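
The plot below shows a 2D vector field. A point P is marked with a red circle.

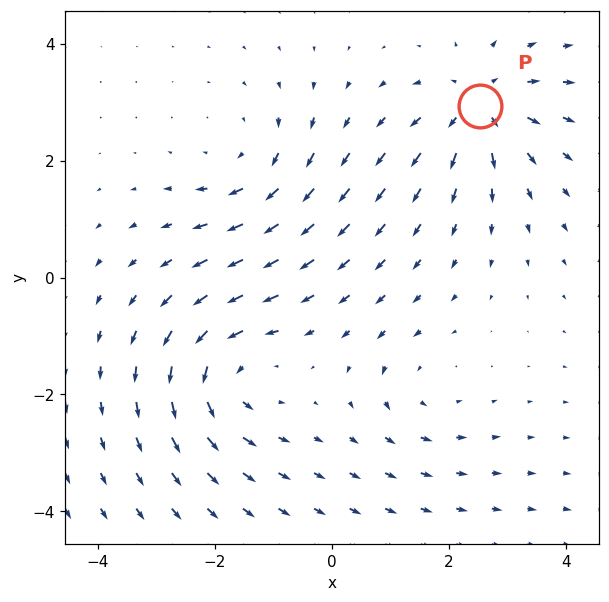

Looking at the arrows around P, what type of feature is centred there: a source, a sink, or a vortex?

At P (2.5, 2.9) the arrows spread outward. Divergence about +5, curl ≈0 — positive divergence with near-zero curl is a source.

source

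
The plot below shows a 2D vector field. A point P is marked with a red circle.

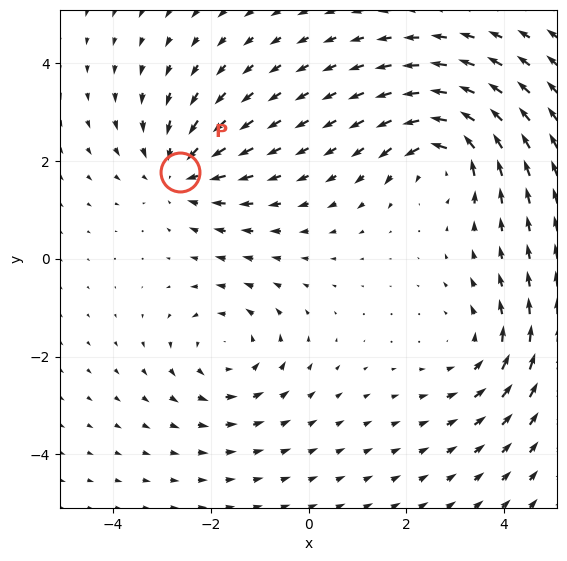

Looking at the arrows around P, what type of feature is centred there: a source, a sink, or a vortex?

sink

At P (-2.6, 1.8) the arrows converge inward. Divergence about -4, curl ≈0 — negative divergence with near-zero curl is a sink.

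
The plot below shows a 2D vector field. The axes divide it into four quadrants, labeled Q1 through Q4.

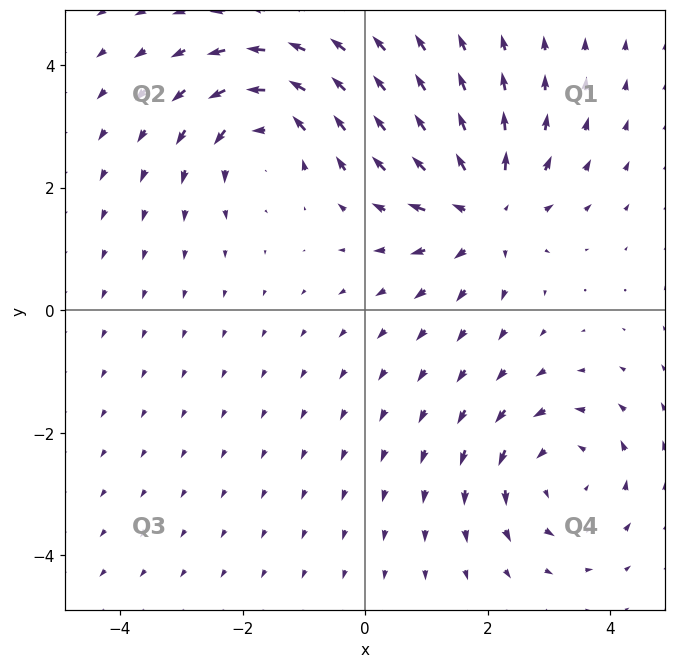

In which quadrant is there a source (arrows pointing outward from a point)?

Q1

The source sits at approximately (2.0, 1.6), which lies in quadrant Q1. The divergence there is about +5, positive as expected for a source.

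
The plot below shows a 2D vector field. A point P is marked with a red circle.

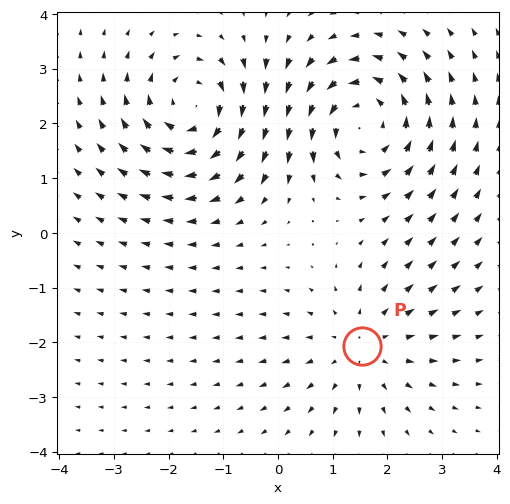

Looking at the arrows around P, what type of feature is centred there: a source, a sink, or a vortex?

source

At P (1.5, -2.1) the arrows spread outward. Divergence about +3, curl ≈0 — positive divergence with near-zero curl is a source.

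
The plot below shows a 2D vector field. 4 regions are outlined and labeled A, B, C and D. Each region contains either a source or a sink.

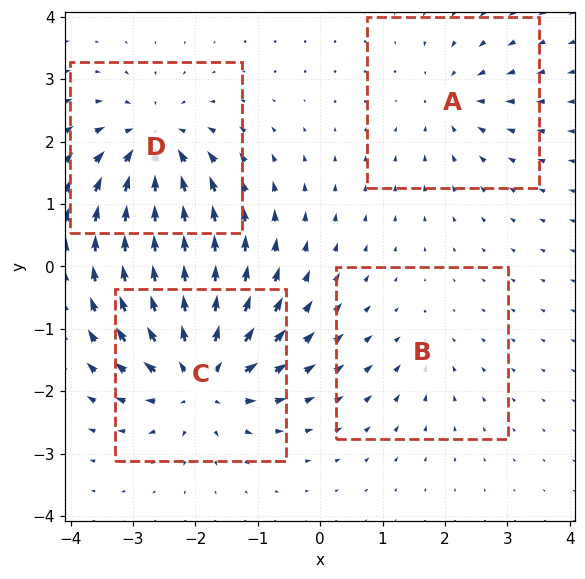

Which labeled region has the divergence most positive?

C

Divergence at each region's feature centre — A: about -4, B: about -2, C: about +8, D: about -6. Region C is most positive.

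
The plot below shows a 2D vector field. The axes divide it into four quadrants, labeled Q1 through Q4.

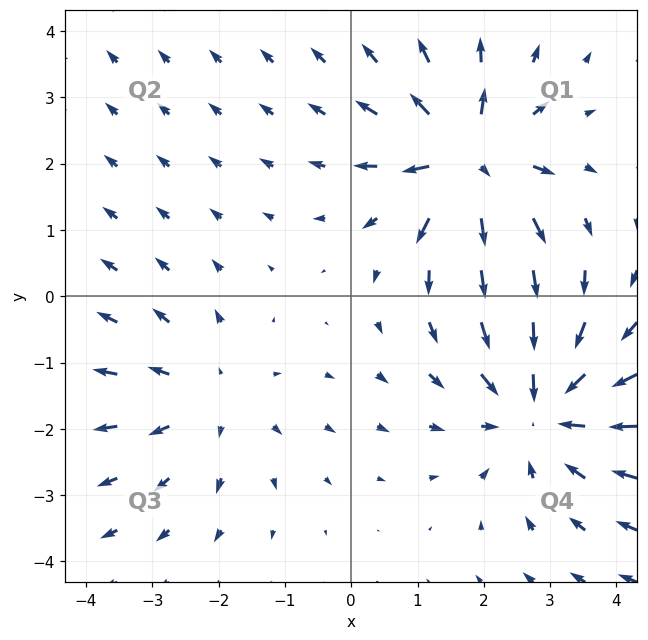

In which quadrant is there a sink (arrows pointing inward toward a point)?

Q4

The sink sits at approximately (2.9, -1.7), which lies in quadrant Q4. The divergence there is about -4, negative as expected for a sink.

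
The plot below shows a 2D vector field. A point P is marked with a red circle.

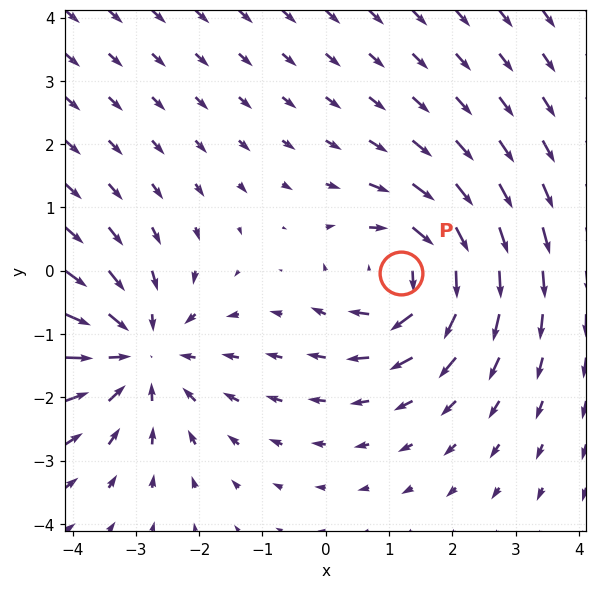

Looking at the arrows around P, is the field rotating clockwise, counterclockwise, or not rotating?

Near P at (1.2, -0.0) the arrows circulate clockwise. The curl (z-component) there is about -5; negative curl means clockwise rotation.

clockwise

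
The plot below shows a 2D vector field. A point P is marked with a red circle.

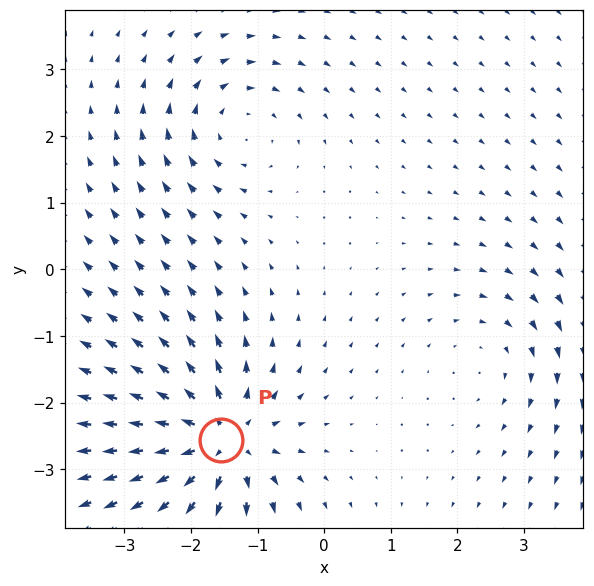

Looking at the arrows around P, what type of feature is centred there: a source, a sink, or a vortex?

At P (-1.6, -2.6) the arrows spread outward. Divergence about +6, curl ≈0 — positive divergence with near-zero curl is a source.

source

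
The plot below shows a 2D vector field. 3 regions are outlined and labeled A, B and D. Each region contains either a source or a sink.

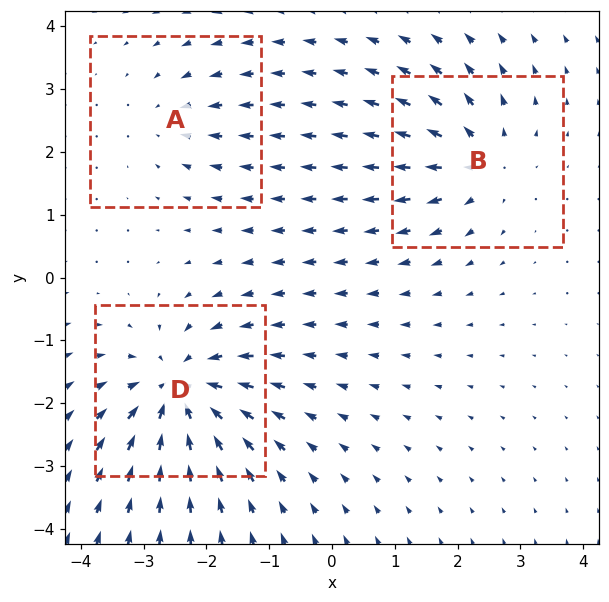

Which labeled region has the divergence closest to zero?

A

Divergence at each region's feature centre — A: about -2, B: about +4, D: about -6. Region A is closest to zero.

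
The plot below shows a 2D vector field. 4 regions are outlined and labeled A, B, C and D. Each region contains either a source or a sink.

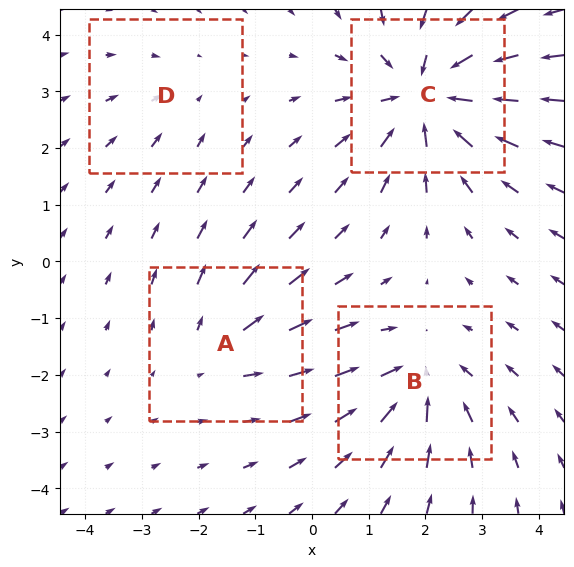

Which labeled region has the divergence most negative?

C

Divergence at each region's feature centre — A: about +3, B: about -4, C: about -6, D: about -2. Region C is most negative.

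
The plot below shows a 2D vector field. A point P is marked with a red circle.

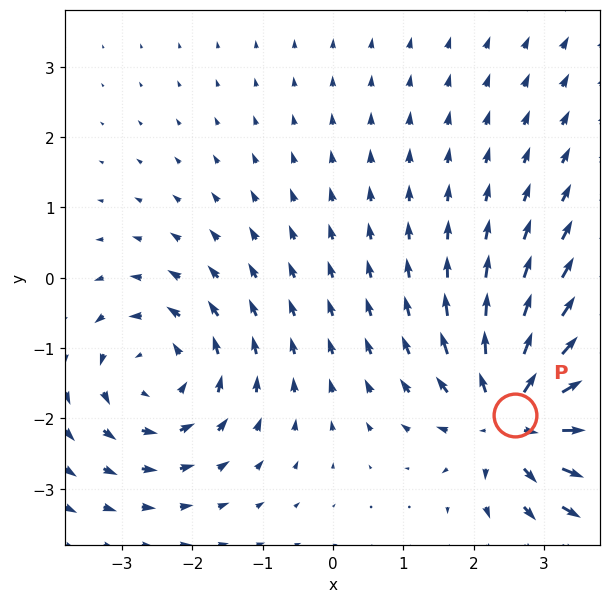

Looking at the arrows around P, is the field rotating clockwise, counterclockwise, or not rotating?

not rotating

Near P at (2.6, -2.0) the arrows show no circulation. The curl there is ≈0.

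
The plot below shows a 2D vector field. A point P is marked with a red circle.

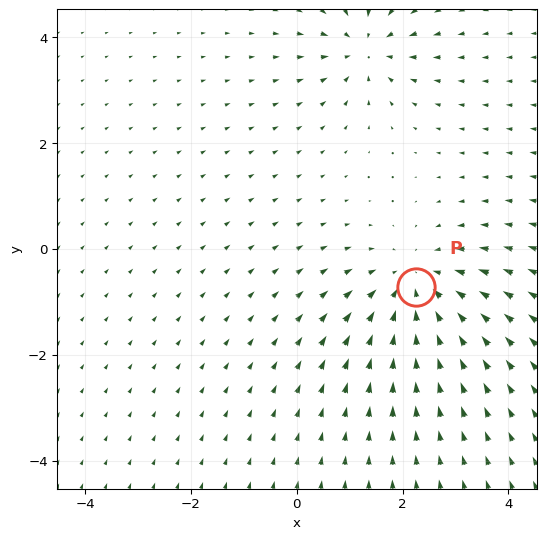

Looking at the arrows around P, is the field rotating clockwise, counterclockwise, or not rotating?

not rotating

Near P at (2.2, -0.7) the arrows show no circulation. The curl there is ≈0.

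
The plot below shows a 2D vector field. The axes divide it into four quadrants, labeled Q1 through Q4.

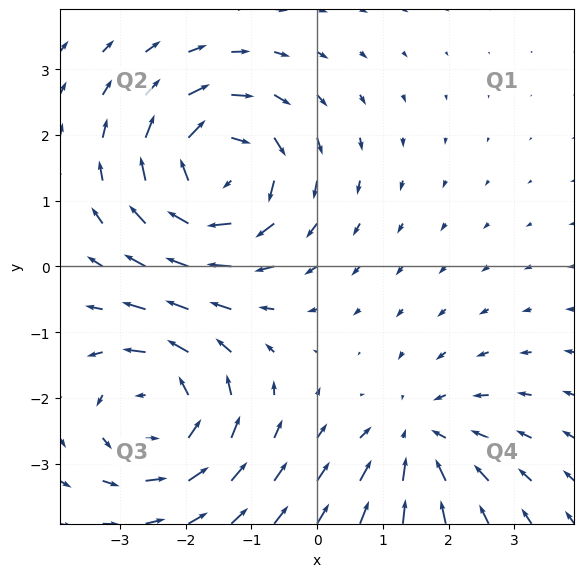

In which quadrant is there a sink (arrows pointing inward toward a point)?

The sink sits at approximately (1.5, -2.6), which lies in quadrant Q4. The divergence there is about -3, negative as expected for a sink.

Q4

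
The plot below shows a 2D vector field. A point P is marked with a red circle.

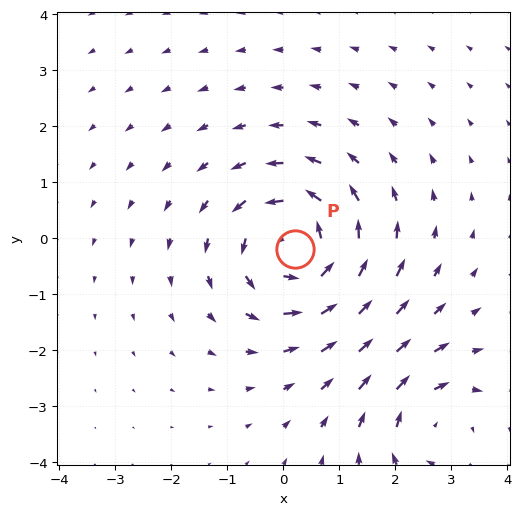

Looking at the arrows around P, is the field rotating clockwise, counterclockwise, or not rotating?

counterclockwise

Near P at (0.2, -0.2) the arrows circulate counterclockwise. The curl (z-component) there is about +4; positive curl means counterclockwise rotation.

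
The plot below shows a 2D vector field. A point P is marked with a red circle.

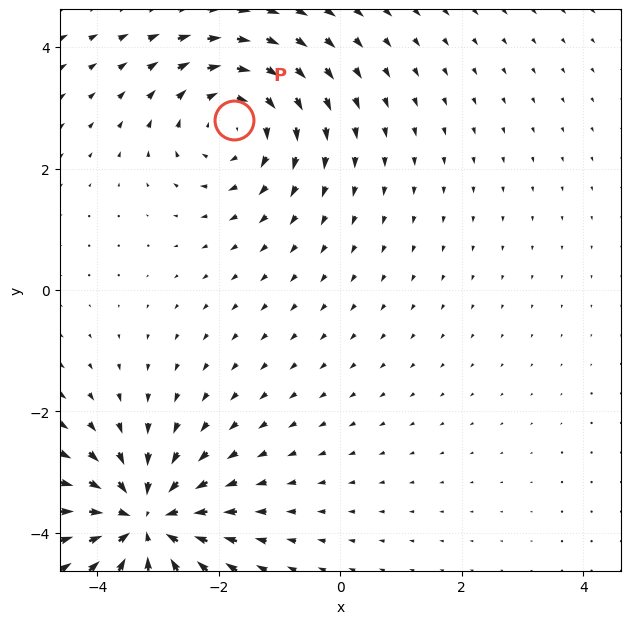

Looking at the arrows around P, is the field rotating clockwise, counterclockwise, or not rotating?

Near P at (-1.8, 2.8) the arrows circulate clockwise. The curl (z-component) there is about -3; negative curl means clockwise rotation.

clockwise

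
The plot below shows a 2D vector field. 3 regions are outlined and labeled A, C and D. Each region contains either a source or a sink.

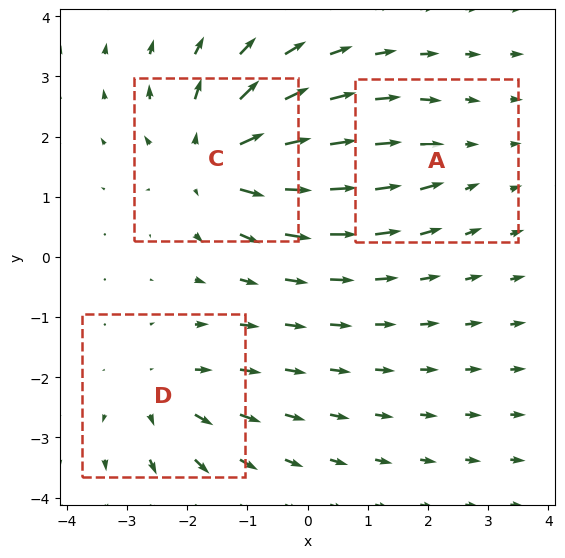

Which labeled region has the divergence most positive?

C

Divergence at each region's feature centre — A: about -2, C: about +5, D: about +3. Region C is most positive.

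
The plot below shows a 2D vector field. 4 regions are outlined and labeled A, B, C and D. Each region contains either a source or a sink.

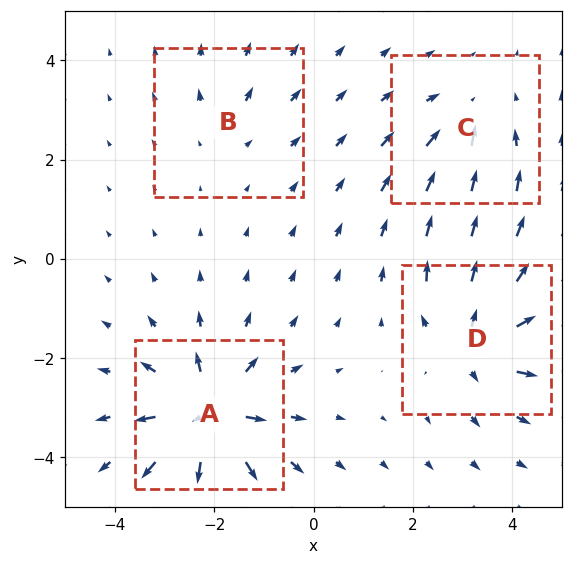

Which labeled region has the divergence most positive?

A

Divergence at each region's feature centre — A: about +9, B: about +2, C: about -4, D: about +7. Region A is most positive.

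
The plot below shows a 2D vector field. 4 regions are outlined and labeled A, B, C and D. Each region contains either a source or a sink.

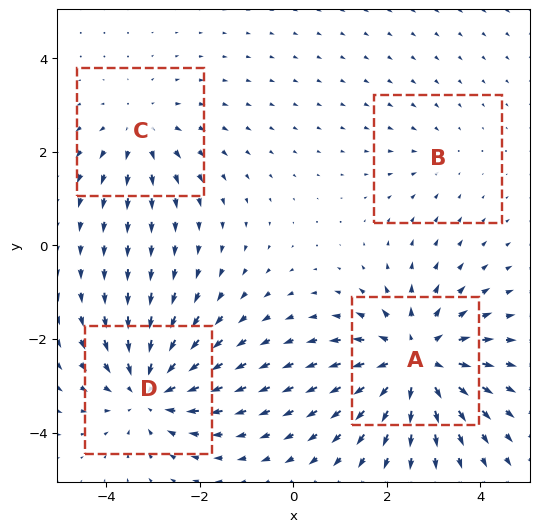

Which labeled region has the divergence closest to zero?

Divergence at each region's feature centre — A: about +6, B: about -2, C: about +3, D: about -5. Region B is closest to zero.

B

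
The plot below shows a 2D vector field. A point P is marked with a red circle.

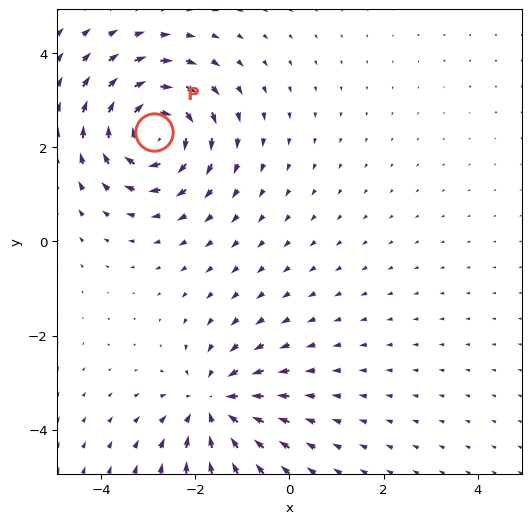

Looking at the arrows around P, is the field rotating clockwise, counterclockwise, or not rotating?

Near P at (-2.9, 2.3) the arrows circulate clockwise. The curl (z-component) there is about -5; negative curl means clockwise rotation.

clockwise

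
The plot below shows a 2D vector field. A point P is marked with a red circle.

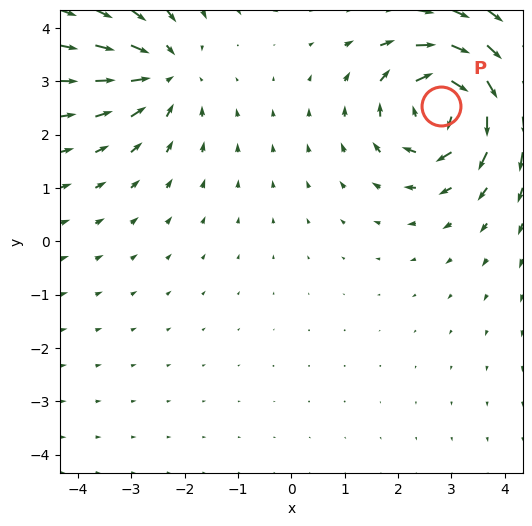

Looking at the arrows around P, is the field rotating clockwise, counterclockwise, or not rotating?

clockwise

Near P at (2.8, 2.5) the arrows circulate clockwise. The curl (z-component) there is about -6; negative curl means clockwise rotation.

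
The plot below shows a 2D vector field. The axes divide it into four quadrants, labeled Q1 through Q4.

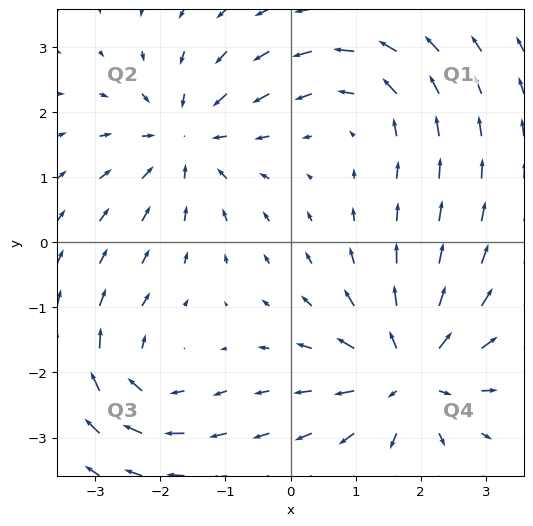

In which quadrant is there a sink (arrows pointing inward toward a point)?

The sink sits at approximately (-1.6, 1.6), which lies in quadrant Q2. The divergence there is about -4, negative as expected for a sink.

Q2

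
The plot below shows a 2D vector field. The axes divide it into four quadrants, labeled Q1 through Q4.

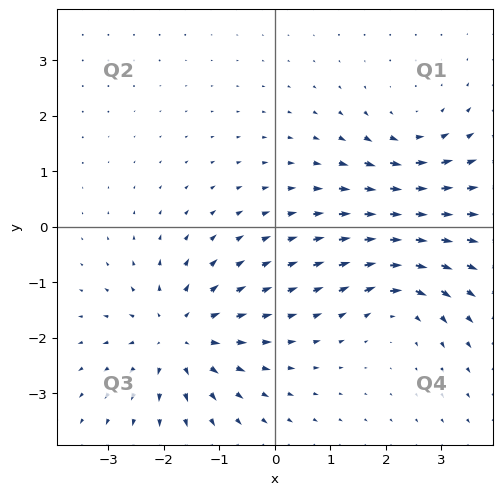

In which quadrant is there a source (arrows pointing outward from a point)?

Q3

The source sits at approximately (-1.7, -2.0), which lies in quadrant Q3. The divergence there is about +4, positive as expected for a source.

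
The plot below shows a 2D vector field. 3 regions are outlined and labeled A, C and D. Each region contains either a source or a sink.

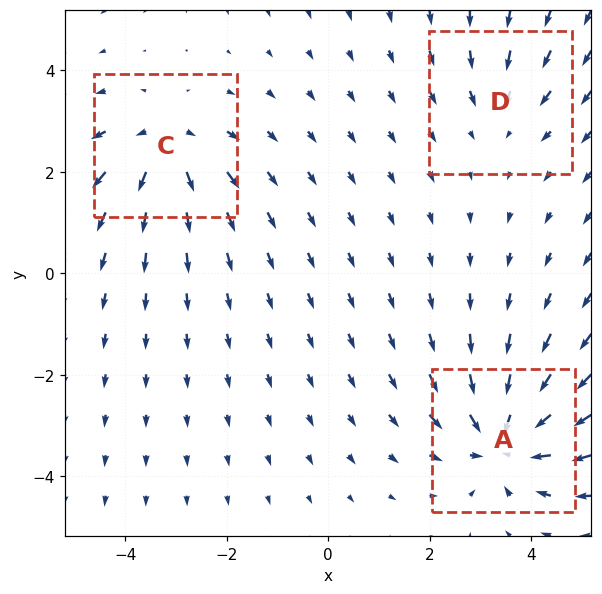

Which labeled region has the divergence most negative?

Divergence at each region's feature centre — A: about -5, C: about +4, D: about -2. Region A is most negative.

A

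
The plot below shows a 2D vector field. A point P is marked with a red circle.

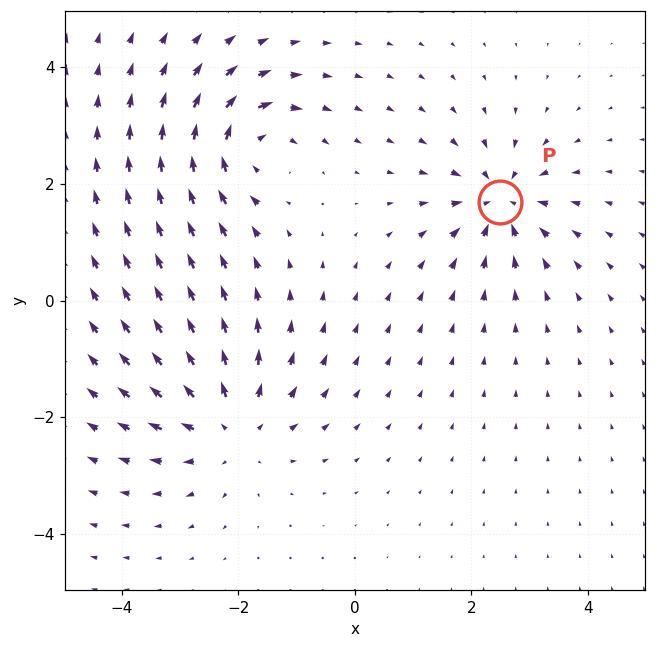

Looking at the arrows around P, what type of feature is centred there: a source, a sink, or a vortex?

sink

At P (2.5, 1.7) the arrows converge inward. Divergence about -4, curl ≈0 — negative divergence with near-zero curl is a sink.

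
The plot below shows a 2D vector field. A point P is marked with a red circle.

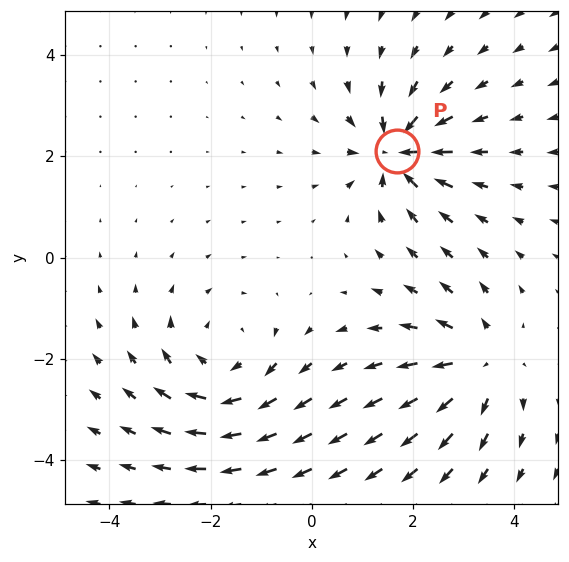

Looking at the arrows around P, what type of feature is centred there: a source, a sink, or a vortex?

At P (1.7, 2.1) the arrows converge inward. Divergence about -4, curl ≈0 — negative divergence with near-zero curl is a sink.

sink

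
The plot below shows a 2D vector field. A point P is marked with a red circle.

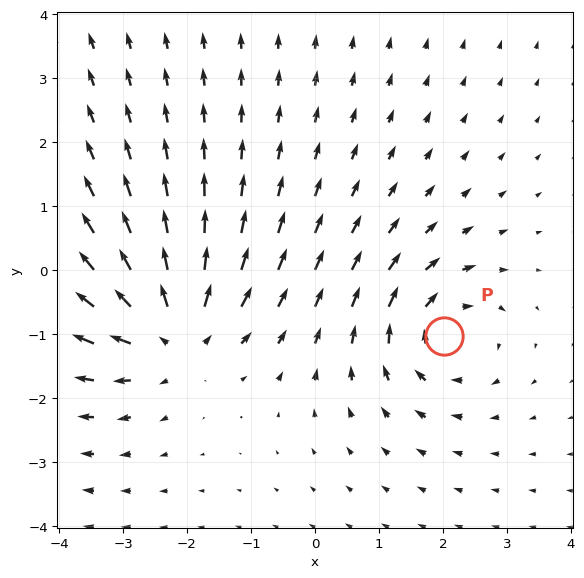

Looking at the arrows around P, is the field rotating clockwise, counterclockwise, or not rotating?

clockwise

Near P at (2.0, -1.0) the arrows circulate clockwise. The curl (z-component) there is about -4; negative curl means clockwise rotation.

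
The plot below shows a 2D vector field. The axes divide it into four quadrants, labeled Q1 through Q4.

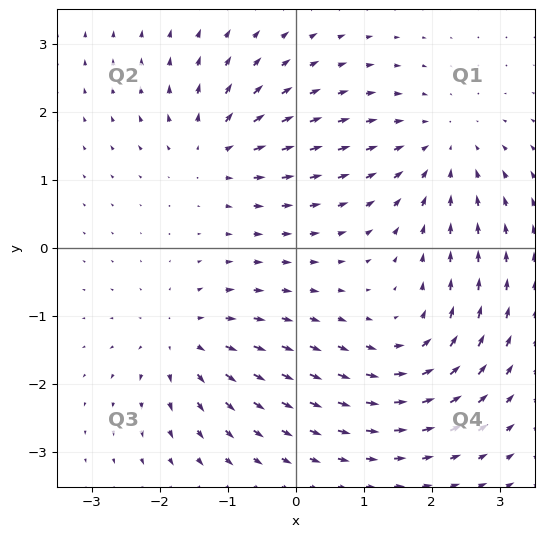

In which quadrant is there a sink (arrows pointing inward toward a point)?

Q1

The sink sits at approximately (2.1, 1.5), which lies in quadrant Q1. The divergence there is about -4, negative as expected for a sink.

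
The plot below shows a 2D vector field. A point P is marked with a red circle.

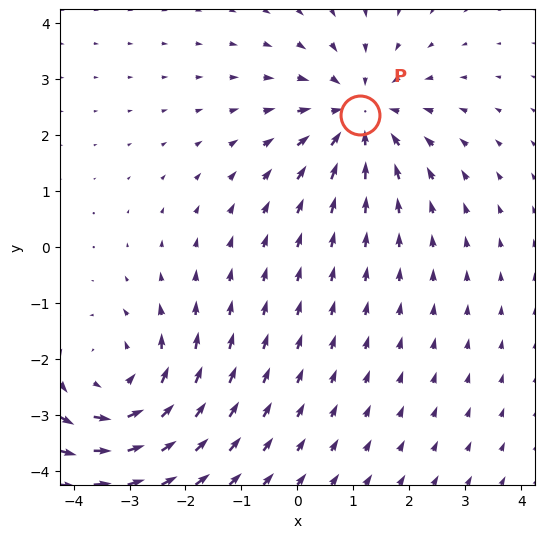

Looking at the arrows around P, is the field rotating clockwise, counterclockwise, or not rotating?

not rotating

Near P at (1.1, 2.4) the arrows show no circulation. The curl there is ≈0.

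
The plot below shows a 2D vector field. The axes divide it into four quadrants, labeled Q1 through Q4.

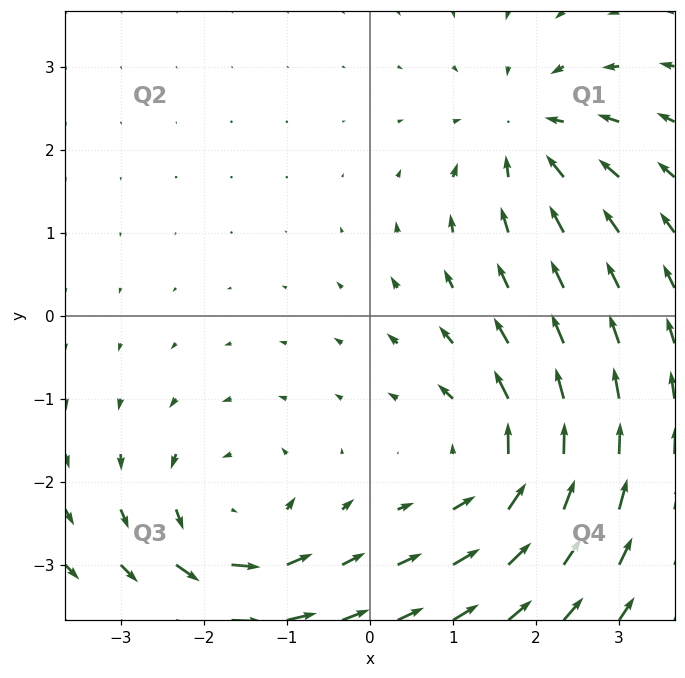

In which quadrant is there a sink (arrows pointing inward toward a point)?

The sink sits at approximately (1.9, 2.2), which lies in quadrant Q1. The divergence there is about -5, negative as expected for a sink.

Q1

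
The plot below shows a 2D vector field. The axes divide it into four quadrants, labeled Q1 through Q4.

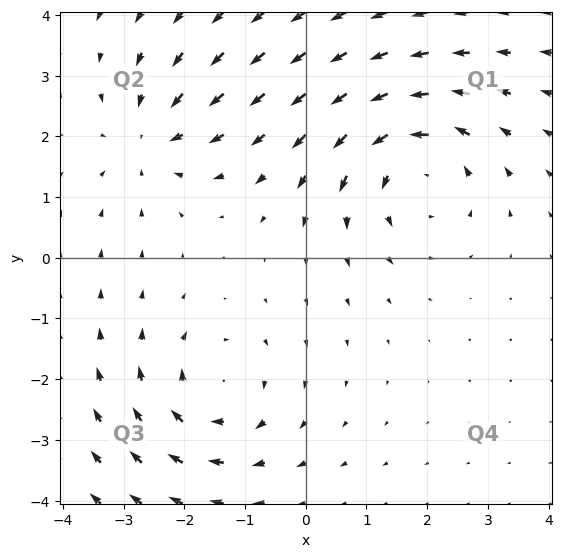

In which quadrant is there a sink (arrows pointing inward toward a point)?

The sink sits at approximately (-2.6, 2.0), which lies in quadrant Q2. The divergence there is about -3, negative as expected for a sink.

Q2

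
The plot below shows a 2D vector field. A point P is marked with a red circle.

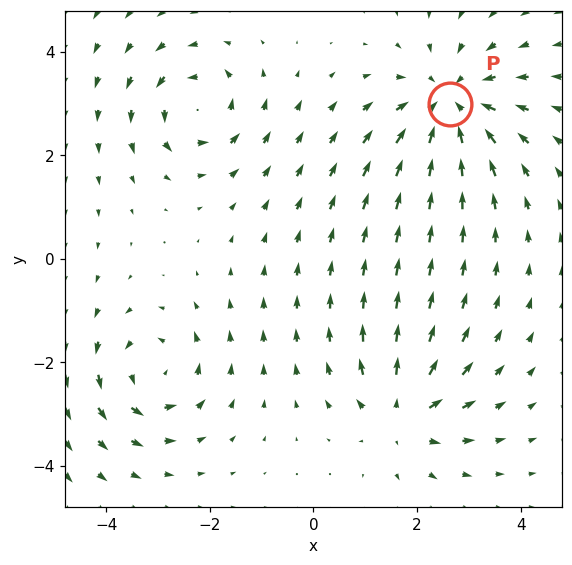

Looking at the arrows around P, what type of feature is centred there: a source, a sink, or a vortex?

At P (2.6, 3.0) the arrows converge inward. Divergence about -5, curl ≈0 — negative divergence with near-zero curl is a sink.

sink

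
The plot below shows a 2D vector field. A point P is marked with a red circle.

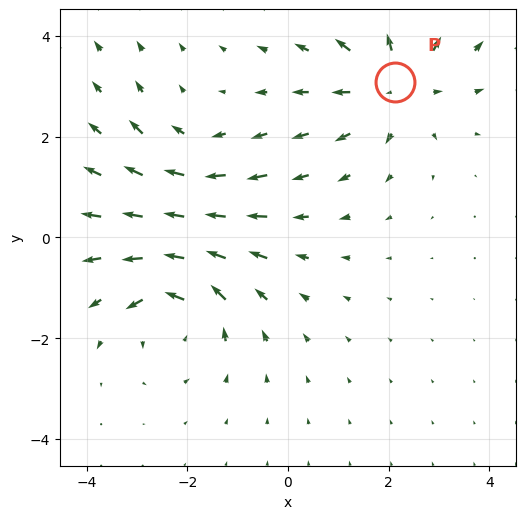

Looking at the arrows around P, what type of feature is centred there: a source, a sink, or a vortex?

source

At P (2.1, 3.1) the arrows spread outward. Divergence about +4, curl ≈0 — positive divergence with near-zero curl is a source.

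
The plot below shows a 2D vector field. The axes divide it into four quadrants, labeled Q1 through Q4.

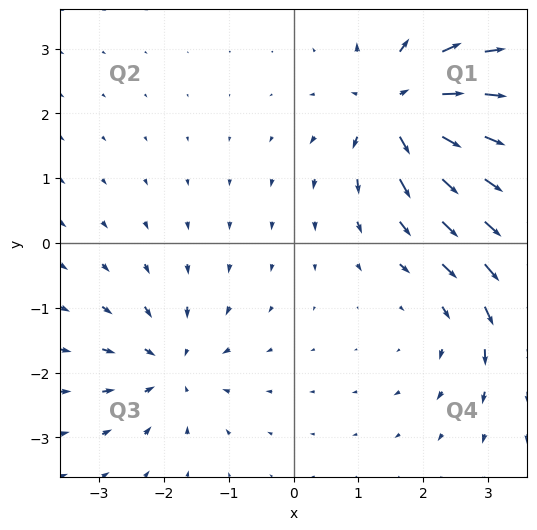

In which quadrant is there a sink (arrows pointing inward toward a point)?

The sink sits at approximately (-1.9, -1.9), which lies in quadrant Q3. The divergence there is about -4, negative as expected for a sink.

Q3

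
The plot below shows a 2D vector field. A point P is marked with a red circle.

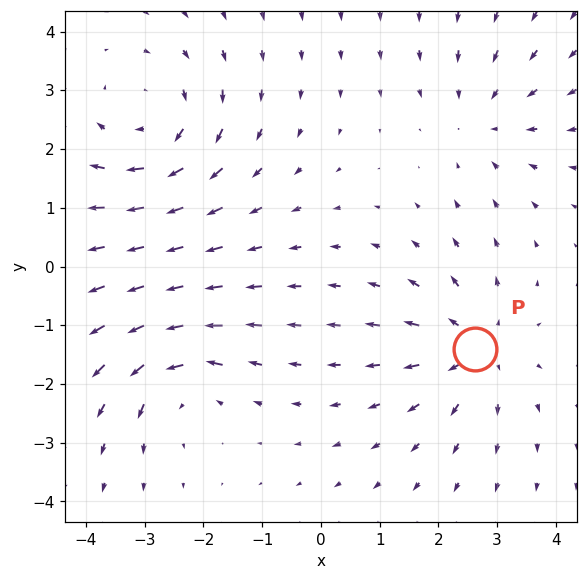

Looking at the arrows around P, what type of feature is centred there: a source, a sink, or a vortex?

At P (2.6, -1.4) the arrows spread outward. Divergence about +3, curl ≈0 — positive divergence with near-zero curl is a source.

source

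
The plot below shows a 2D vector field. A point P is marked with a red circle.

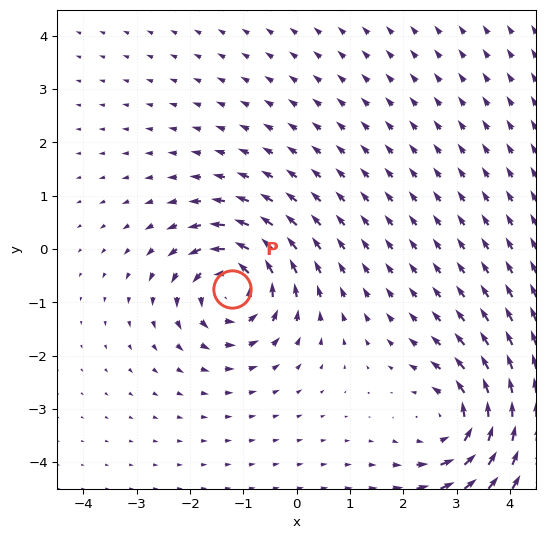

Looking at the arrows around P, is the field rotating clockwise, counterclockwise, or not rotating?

Near P at (-1.2, -0.7) the arrows circulate counterclockwise. The curl (z-component) there is about +5; positive curl means counterclockwise rotation.

counterclockwise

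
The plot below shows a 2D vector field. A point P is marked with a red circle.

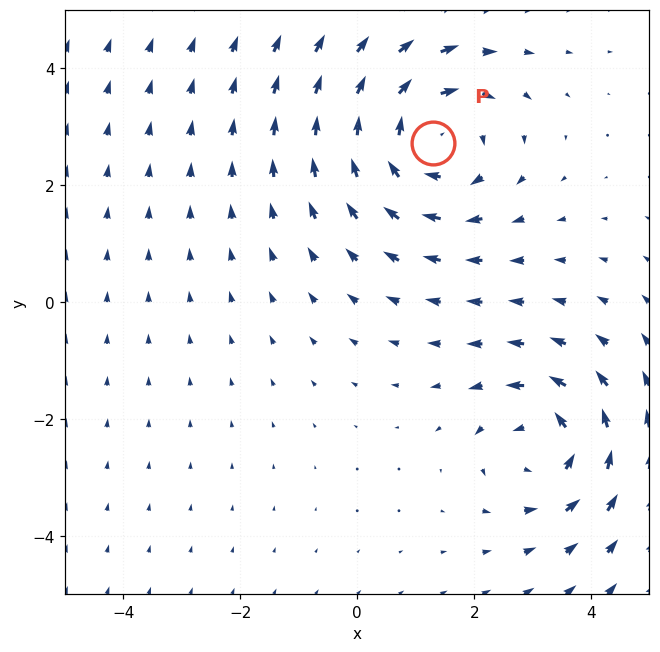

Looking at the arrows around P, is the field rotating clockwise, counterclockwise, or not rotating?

Near P at (1.3, 2.7) the arrows circulate clockwise. The curl (z-component) there is about -4; negative curl means clockwise rotation.

clockwise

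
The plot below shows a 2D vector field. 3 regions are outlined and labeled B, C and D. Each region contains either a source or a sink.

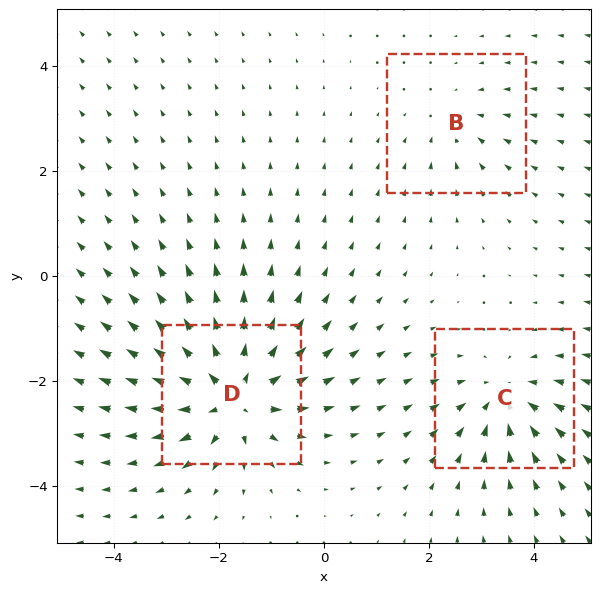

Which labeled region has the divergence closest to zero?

B

Divergence at each region's feature centre — B: about -2, C: about -4, D: about +6. Region B is closest to zero.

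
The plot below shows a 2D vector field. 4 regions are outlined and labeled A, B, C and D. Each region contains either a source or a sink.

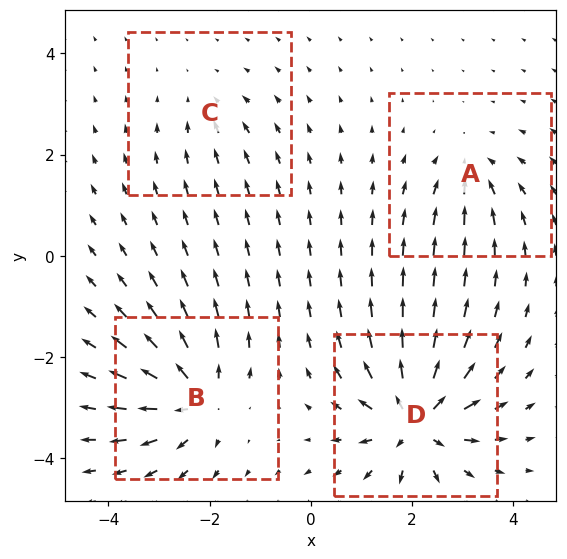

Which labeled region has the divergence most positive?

Divergence at each region's feature centre — A: about -4, B: about +7, C: about -3, D: about +9. Region D is most positive.

D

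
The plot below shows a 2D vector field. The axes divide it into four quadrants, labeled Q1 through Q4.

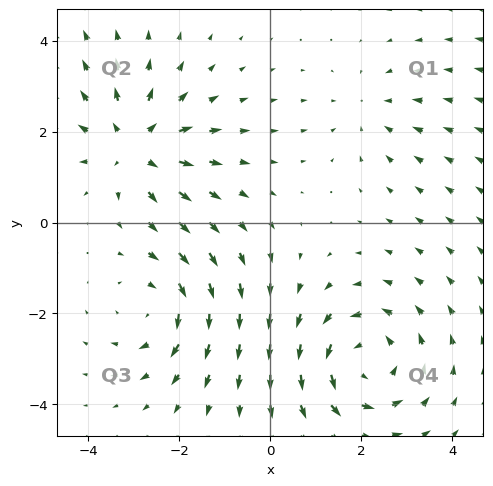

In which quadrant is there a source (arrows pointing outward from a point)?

The source sits at approximately (-3.0, 1.7), which lies in quadrant Q2. The divergence there is about +4, positive as expected for a source.

Q2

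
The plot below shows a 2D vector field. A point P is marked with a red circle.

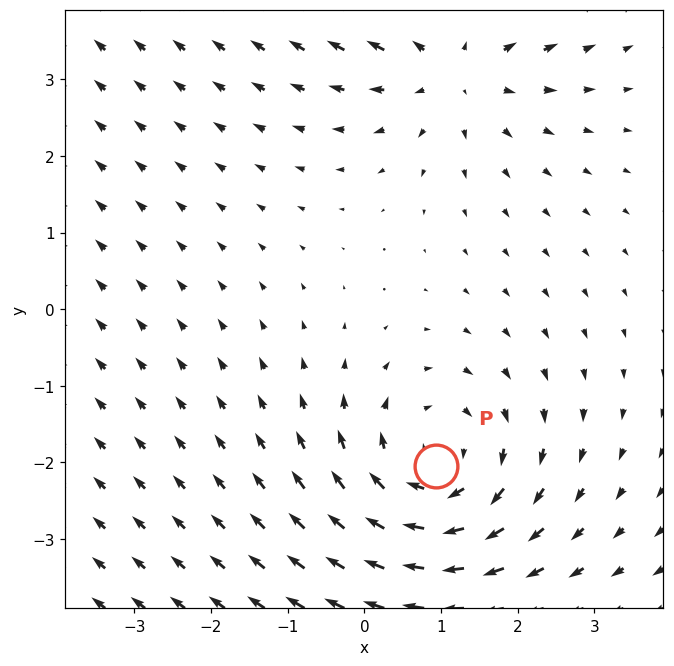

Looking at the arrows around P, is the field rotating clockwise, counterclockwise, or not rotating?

Near P at (0.9, -2.1) the arrows circulate clockwise. The curl (z-component) there is about -3; negative curl means clockwise rotation.

clockwise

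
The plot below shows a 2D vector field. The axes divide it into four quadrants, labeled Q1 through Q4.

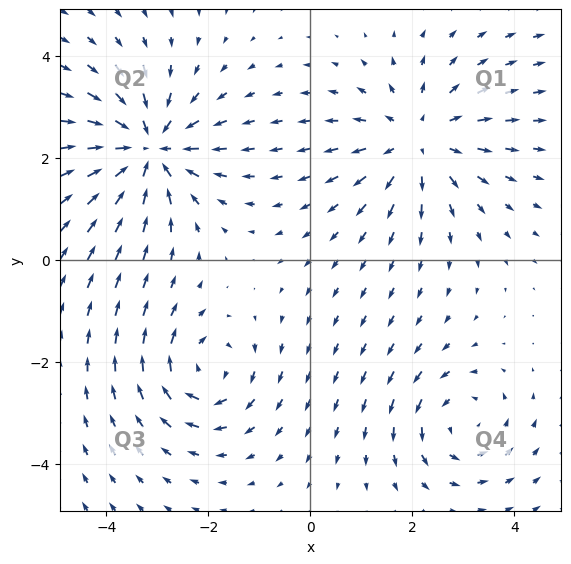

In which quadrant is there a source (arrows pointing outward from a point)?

The source sits at approximately (2.1, 2.3), which lies in quadrant Q1. The divergence there is about +4, positive as expected for a source.

Q1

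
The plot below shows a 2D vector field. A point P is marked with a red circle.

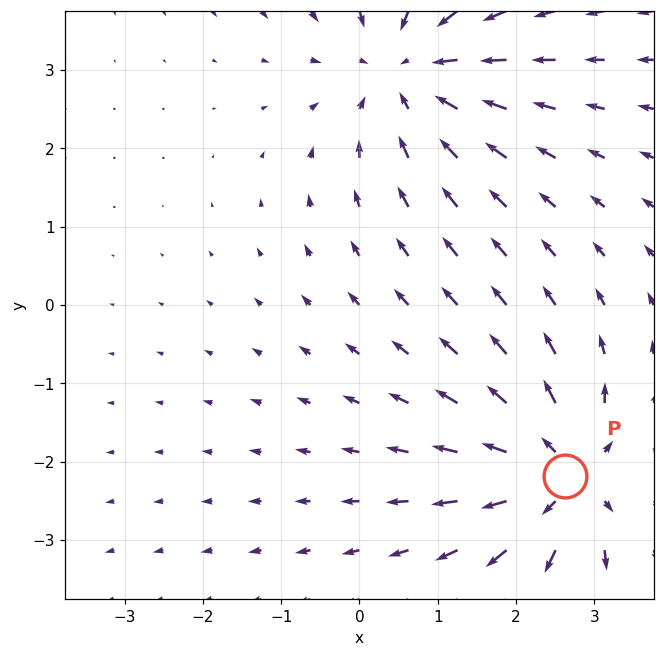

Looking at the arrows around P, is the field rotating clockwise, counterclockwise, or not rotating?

Near P at (2.6, -2.2) the arrows show no circulation. The curl there is ≈0.

not rotating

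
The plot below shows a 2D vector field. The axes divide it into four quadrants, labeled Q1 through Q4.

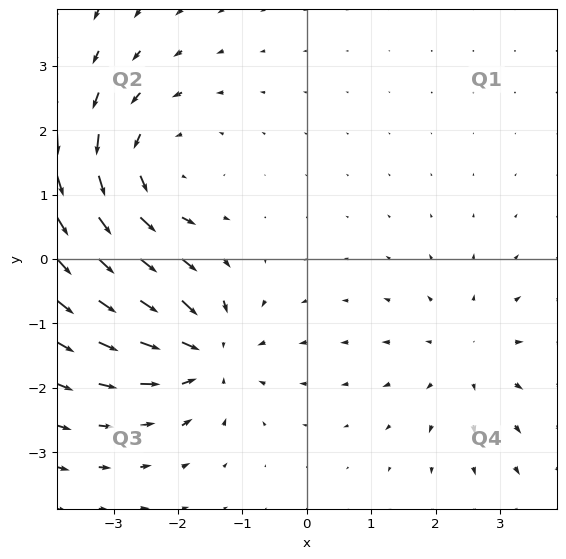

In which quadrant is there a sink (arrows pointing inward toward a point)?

The sink sits at approximately (-1.6, -1.4), which lies in quadrant Q3. The divergence there is about -5, negative as expected for a sink.

Q3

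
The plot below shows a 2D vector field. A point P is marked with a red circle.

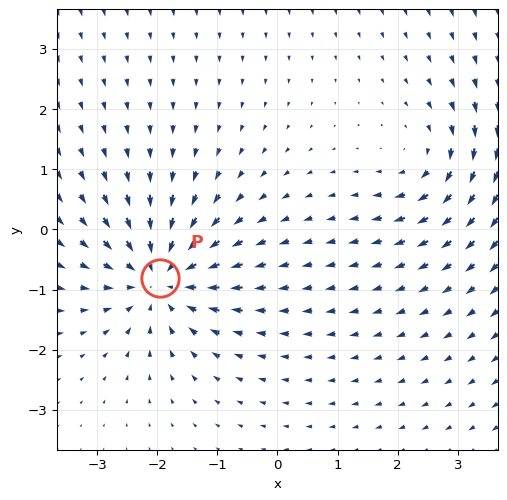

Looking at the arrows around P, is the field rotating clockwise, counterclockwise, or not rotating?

Near P at (-2.0, -0.8) the arrows show no circulation. The curl there is ≈0.

not rotating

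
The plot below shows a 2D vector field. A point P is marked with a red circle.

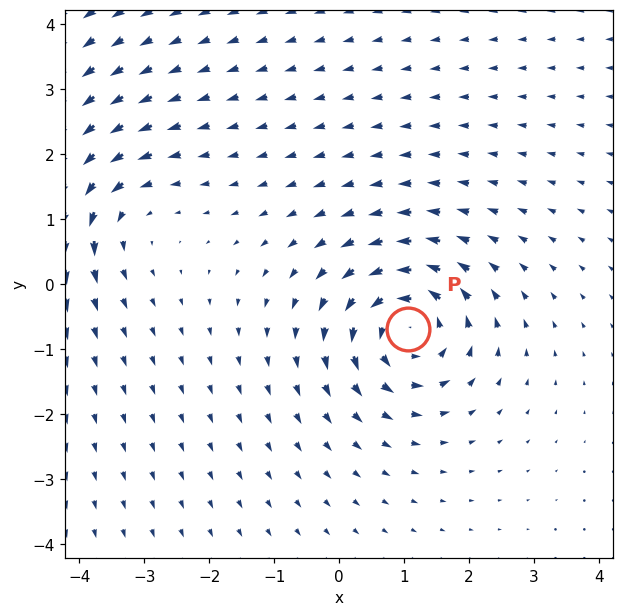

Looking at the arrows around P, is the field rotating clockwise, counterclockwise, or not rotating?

Near P at (1.1, -0.7) the arrows circulate counterclockwise. The curl (z-component) there is about +6; positive curl means counterclockwise rotation.

counterclockwise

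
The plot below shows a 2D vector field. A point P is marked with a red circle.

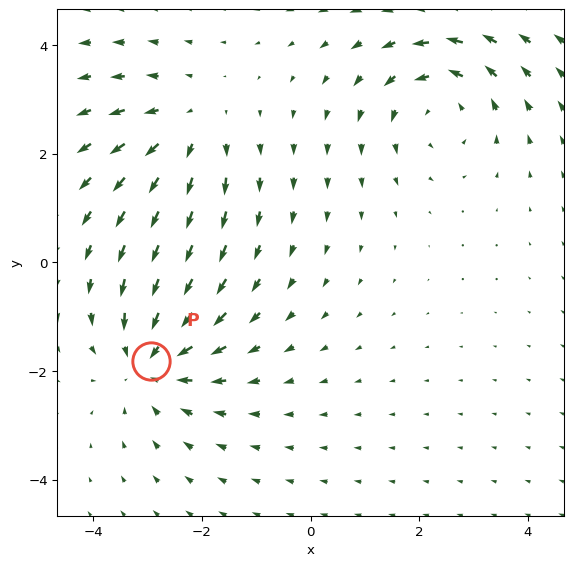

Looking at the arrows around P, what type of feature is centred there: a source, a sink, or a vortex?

At P (-2.9, -1.8) the arrows converge inward. Divergence about -3, curl ≈0 — negative divergence with near-zero curl is a sink.

sink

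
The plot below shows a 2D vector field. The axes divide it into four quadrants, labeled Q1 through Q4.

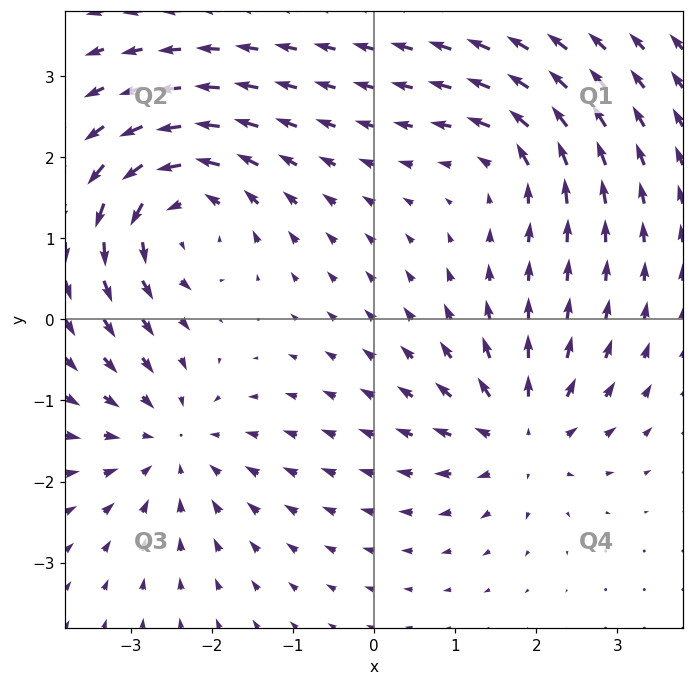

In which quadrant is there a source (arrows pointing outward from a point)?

The source sits at approximately (1.8, -1.4), which lies in quadrant Q4. The divergence there is about +5, positive as expected for a source.

Q4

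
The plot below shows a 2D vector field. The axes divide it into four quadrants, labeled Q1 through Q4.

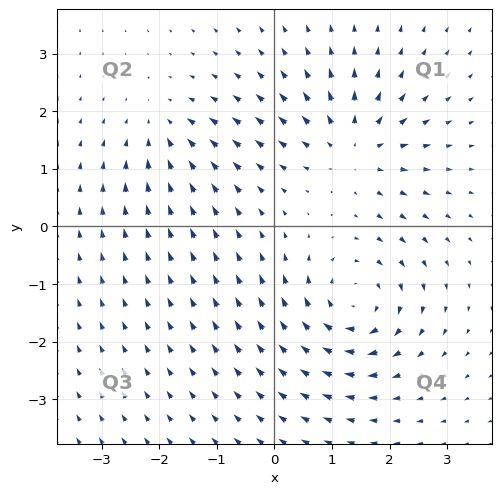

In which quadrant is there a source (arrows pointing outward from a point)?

Q1

The source sits at approximately (1.4, 1.4), which lies in quadrant Q1. The divergence there is about +5, positive as expected for a source.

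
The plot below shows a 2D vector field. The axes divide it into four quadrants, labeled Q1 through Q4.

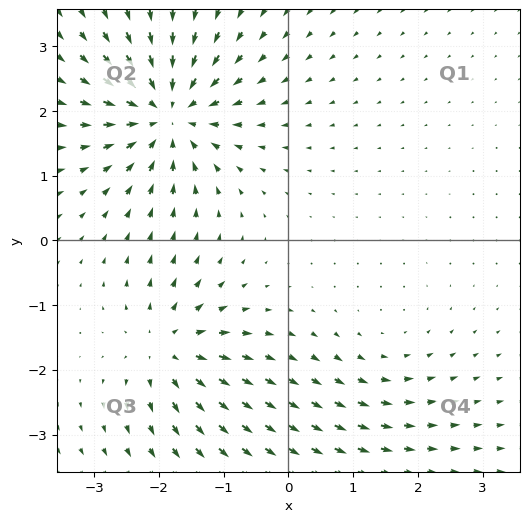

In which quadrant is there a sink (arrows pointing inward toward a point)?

The sink sits at approximately (-1.9, 2.0), which lies in quadrant Q2. The divergence there is about -6, negative as expected for a sink.

Q2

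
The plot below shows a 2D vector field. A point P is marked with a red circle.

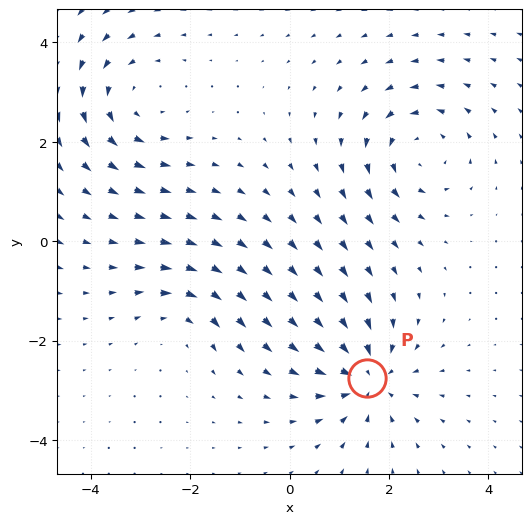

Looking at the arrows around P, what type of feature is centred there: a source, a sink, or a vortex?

sink

At P (1.6, -2.8) the arrows converge inward. Divergence about -6, curl ≈0 — negative divergence with near-zero curl is a sink.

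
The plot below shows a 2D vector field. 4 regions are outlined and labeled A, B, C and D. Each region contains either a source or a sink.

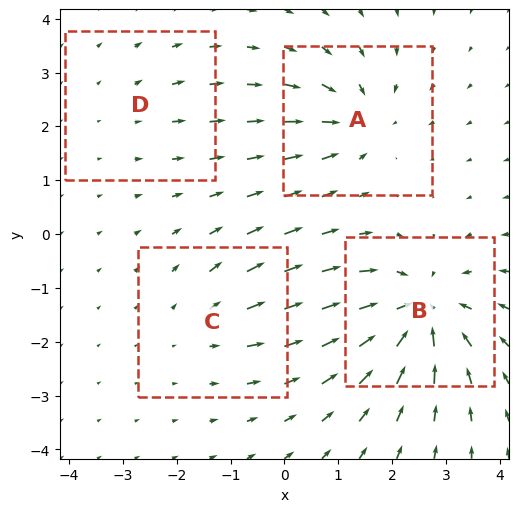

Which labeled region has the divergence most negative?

B

Divergence at each region's feature centre — A: about -5, B: about -7, C: about +3, D: about +2. Region B is most negative.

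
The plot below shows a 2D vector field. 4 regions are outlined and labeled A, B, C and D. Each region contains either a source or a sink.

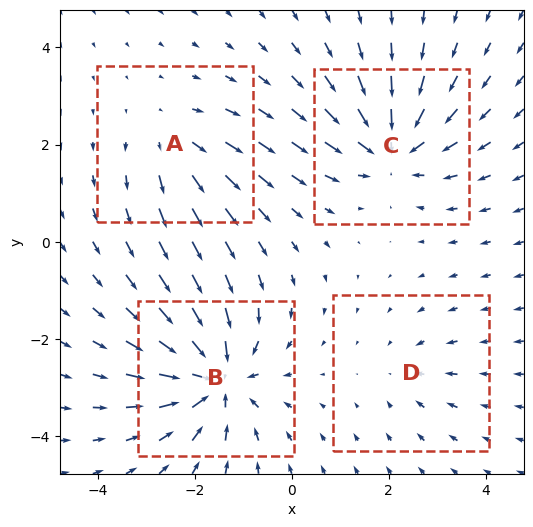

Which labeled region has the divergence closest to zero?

Divergence at each region's feature centre — A: about +3, B: about -7, C: about -6, D: about -2. Region D is closest to zero.

D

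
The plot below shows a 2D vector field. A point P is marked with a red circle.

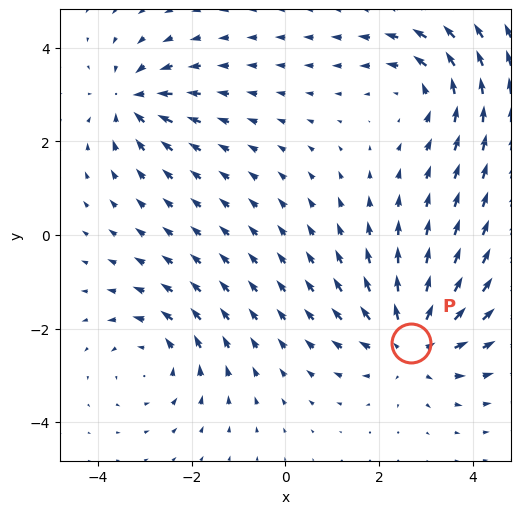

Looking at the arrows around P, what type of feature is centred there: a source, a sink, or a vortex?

At P (2.7, -2.3) the arrows spread outward. Divergence about +5, curl ≈0 — positive divergence with near-zero curl is a source.

source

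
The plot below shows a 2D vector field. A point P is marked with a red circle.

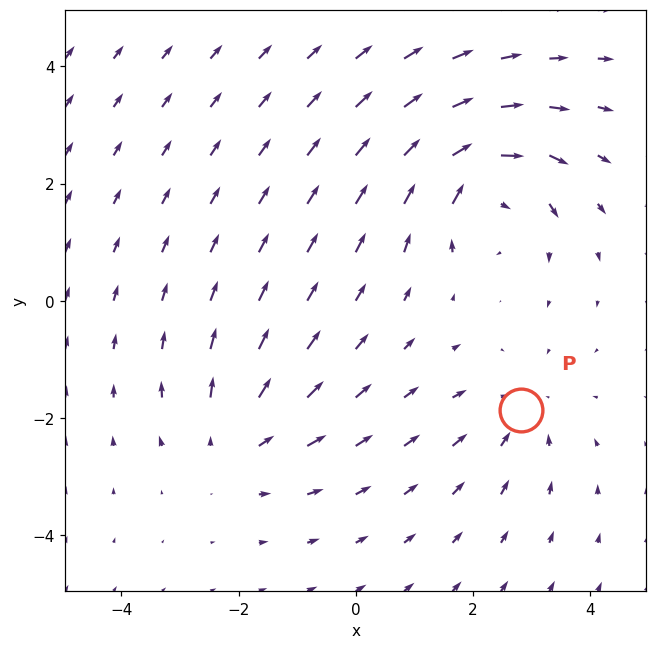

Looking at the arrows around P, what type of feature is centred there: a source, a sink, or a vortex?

At P (2.8, -1.9) the arrows converge inward. Divergence about -2, curl ≈0 — negative divergence with near-zero curl is a sink.

sink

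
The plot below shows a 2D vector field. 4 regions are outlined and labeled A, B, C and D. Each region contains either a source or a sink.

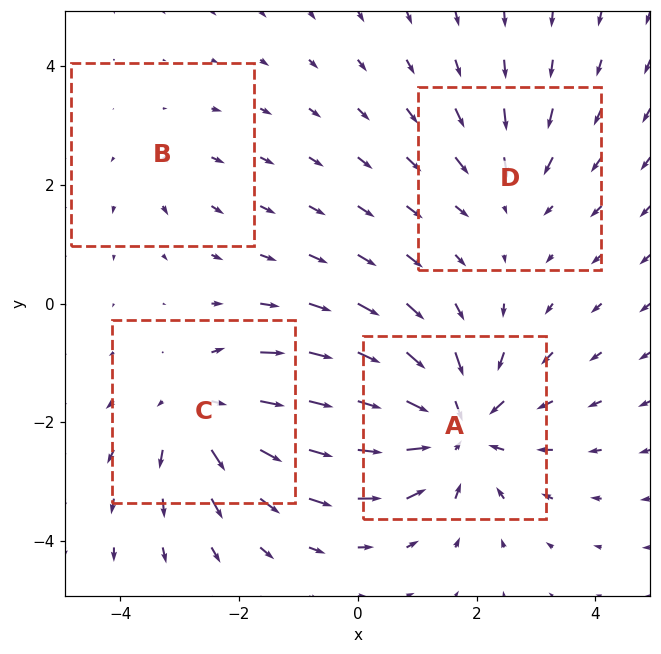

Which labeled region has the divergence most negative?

Divergence at each region's feature centre — A: about -6, B: about +2, C: about +4, D: about -3. Region A is most negative.

A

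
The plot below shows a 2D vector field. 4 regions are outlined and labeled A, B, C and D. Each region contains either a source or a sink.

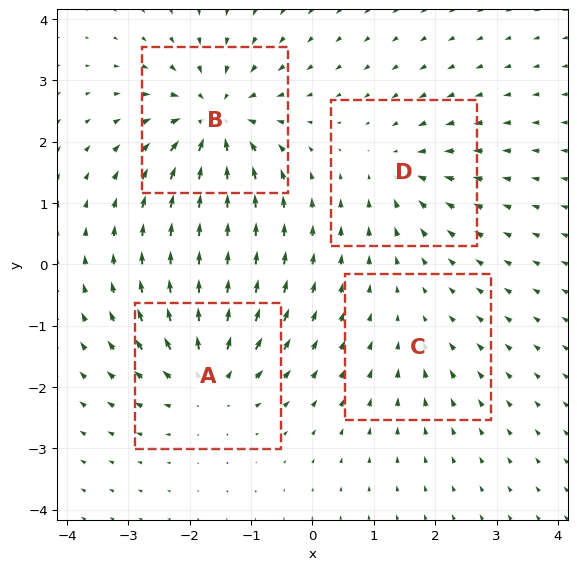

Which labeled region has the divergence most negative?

Divergence at each region's feature centre — A: about +6, B: about -8, C: about -2, D: about -4. Region B is most negative.

B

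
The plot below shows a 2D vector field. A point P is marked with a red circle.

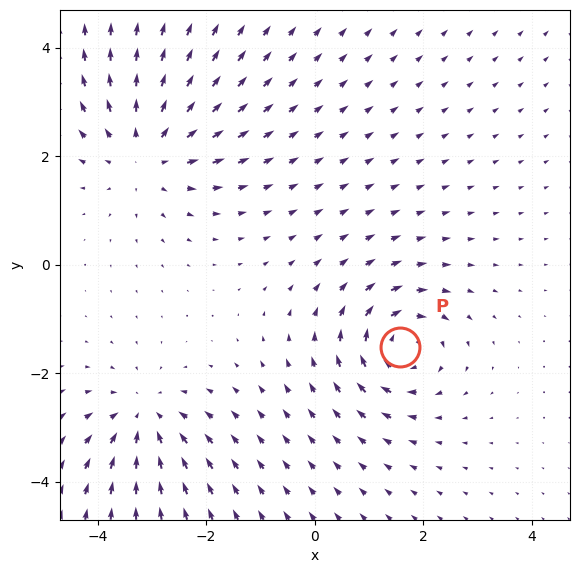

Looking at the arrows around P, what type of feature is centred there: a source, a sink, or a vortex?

vortex

At P (1.6, -1.5) the arrows circulate clockwise. Divergence ≈0, curl about -5 — near-zero divergence with nonzero curl is a vortex.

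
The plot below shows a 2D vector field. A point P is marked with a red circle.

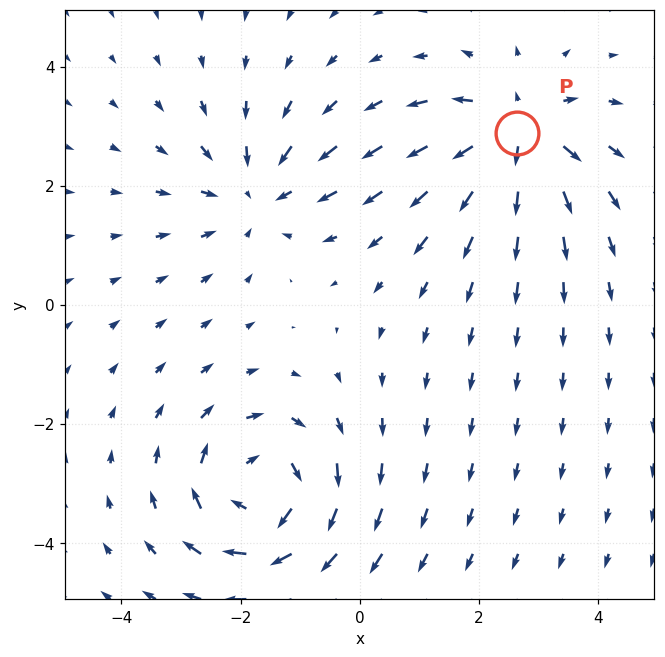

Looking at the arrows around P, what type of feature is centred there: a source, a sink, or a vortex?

At P (2.7, 2.9) the arrows spread outward. Divergence about +5, curl ≈0 — positive divergence with near-zero curl is a source.

source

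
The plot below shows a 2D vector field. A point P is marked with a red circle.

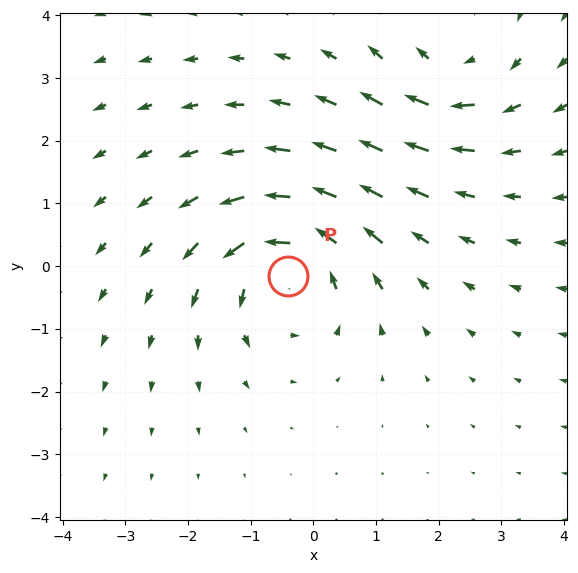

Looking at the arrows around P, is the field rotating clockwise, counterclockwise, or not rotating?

counterclockwise

Near P at (-0.4, -0.2) the arrows circulate counterclockwise. The curl (z-component) there is about +4; positive curl means counterclockwise rotation.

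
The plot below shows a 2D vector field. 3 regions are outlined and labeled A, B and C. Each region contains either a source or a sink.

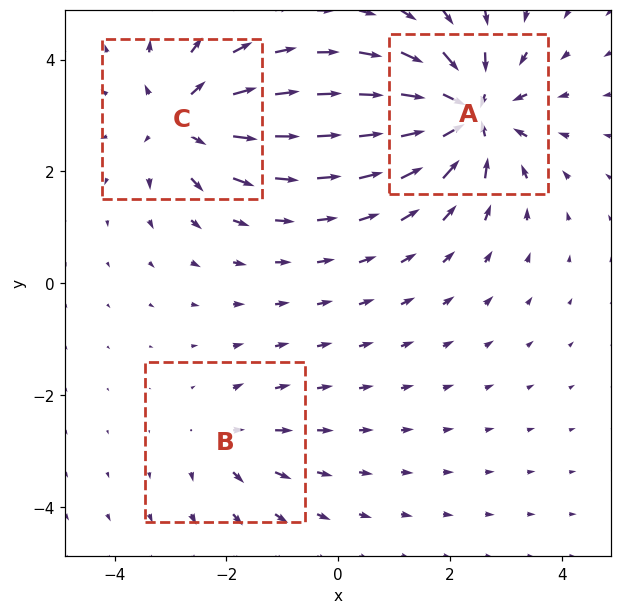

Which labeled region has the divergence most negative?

Divergence at each region's feature centre — A: about -6, B: about +2, C: about +4. Region A is most negative.

A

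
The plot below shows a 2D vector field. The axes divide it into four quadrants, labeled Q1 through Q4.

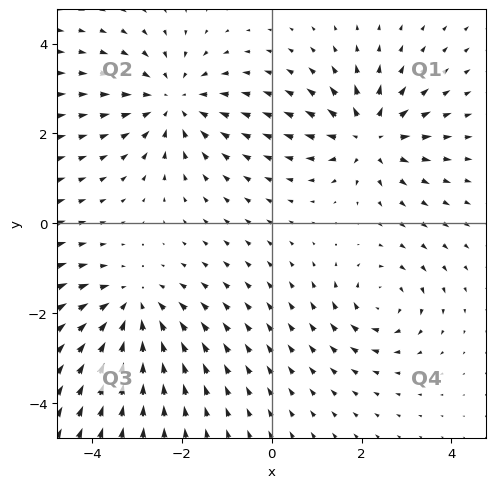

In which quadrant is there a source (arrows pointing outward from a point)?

The source sits at approximately (2.2, 1.9), which lies in quadrant Q1. The divergence there is about +4, positive as expected for a source.

Q1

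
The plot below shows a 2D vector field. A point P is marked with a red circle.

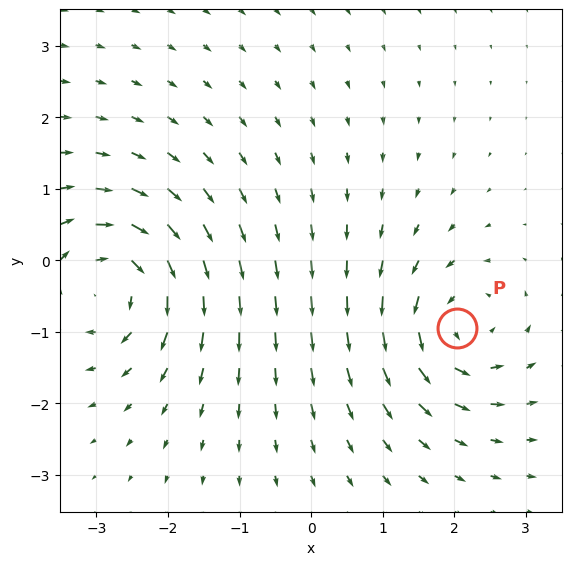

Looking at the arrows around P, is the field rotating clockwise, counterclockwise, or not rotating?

counterclockwise

Near P at (2.0, -0.9) the arrows circulate counterclockwise. The curl (z-component) there is about +5; positive curl means counterclockwise rotation.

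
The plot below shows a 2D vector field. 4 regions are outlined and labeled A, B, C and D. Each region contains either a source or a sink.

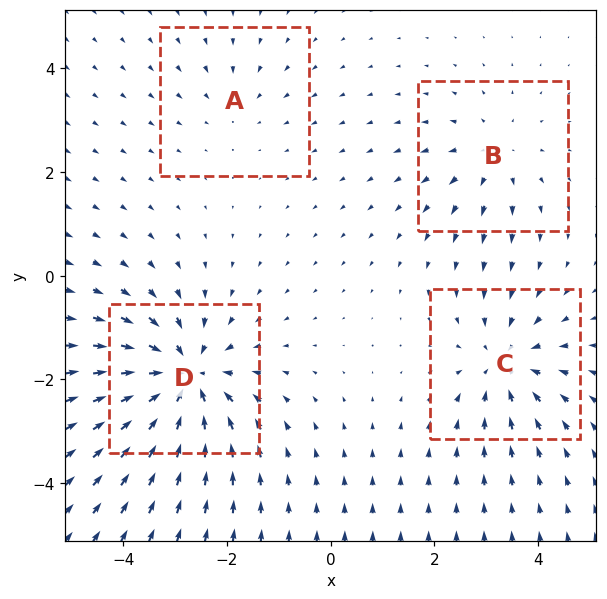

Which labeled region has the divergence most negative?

D

Divergence at each region's feature centre — A: about -2, B: about +3, C: about -5, D: about -7. Region D is most negative.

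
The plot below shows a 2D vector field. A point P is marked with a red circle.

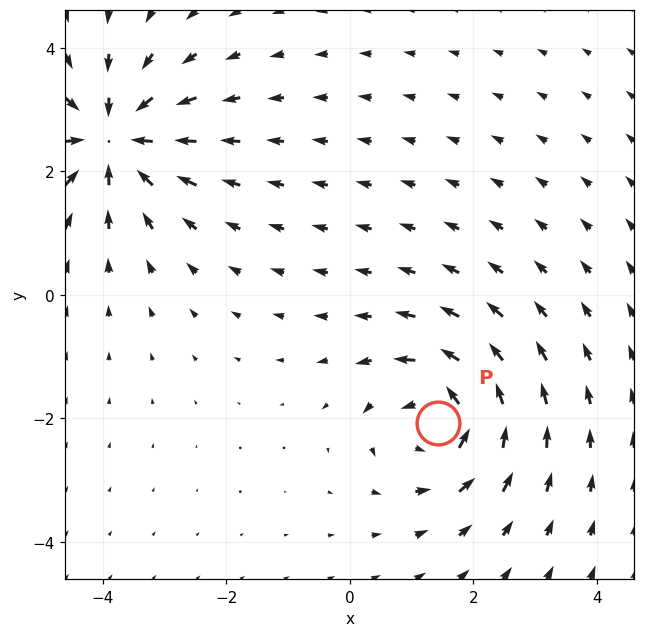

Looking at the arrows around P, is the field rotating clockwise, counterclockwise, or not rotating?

Near P at (1.4, -2.1) the arrows circulate counterclockwise. The curl (z-component) there is about +5; positive curl means counterclockwise rotation.

counterclockwise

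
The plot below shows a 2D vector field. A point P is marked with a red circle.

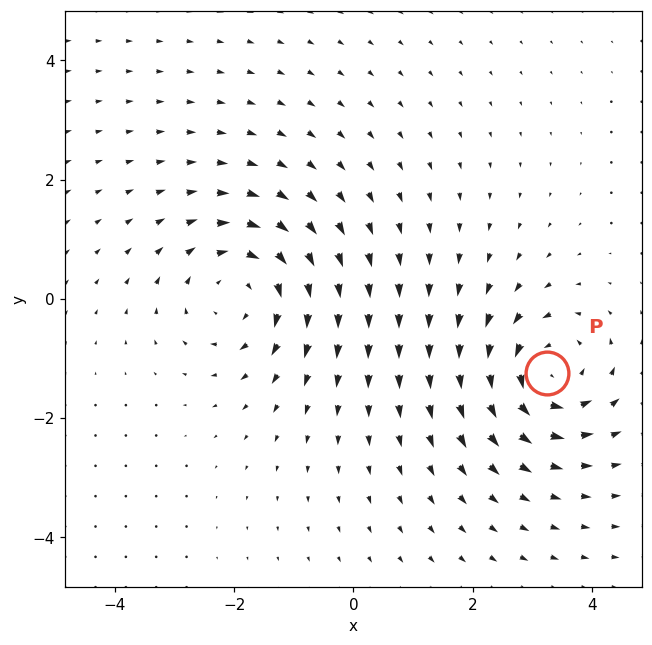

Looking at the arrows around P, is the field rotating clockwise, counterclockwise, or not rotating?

Near P at (3.3, -1.2) the arrows circulate counterclockwise. The curl (z-component) there is about +5; positive curl means counterclockwise rotation.

counterclockwise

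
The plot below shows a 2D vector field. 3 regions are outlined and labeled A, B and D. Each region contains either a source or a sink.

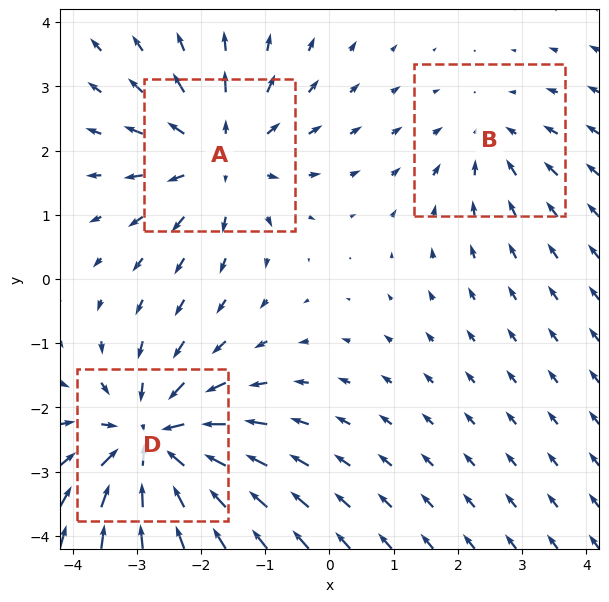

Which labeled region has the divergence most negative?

D

Divergence at each region's feature centre — A: about +3, B: about -2, D: about -5. Region D is most negative.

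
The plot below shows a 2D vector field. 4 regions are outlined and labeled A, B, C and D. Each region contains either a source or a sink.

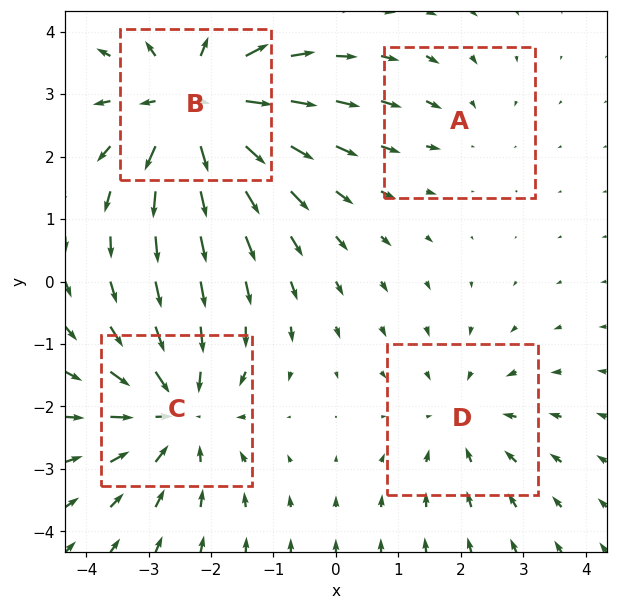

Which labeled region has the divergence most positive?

Divergence at each region's feature centre — A: about -2, B: about +6, C: about -5, D: about -3. Region B is most positive.

B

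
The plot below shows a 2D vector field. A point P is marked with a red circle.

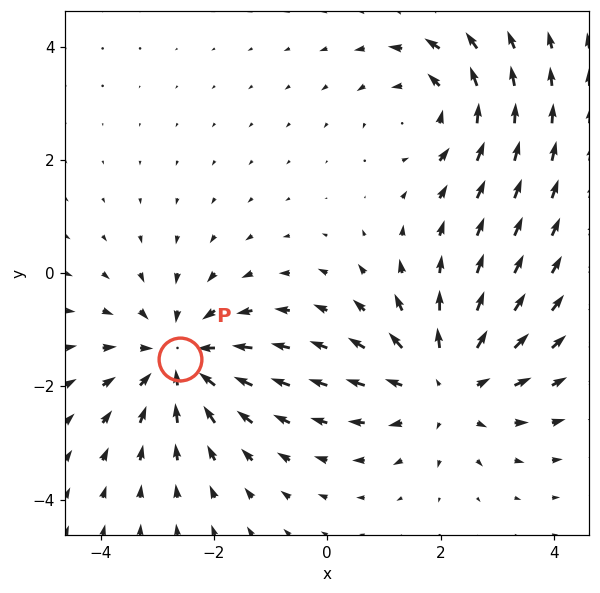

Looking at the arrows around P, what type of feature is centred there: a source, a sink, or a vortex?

At P (-2.6, -1.5) the arrows converge inward. Divergence about -4, curl ≈0 — negative divergence with near-zero curl is a sink.

sink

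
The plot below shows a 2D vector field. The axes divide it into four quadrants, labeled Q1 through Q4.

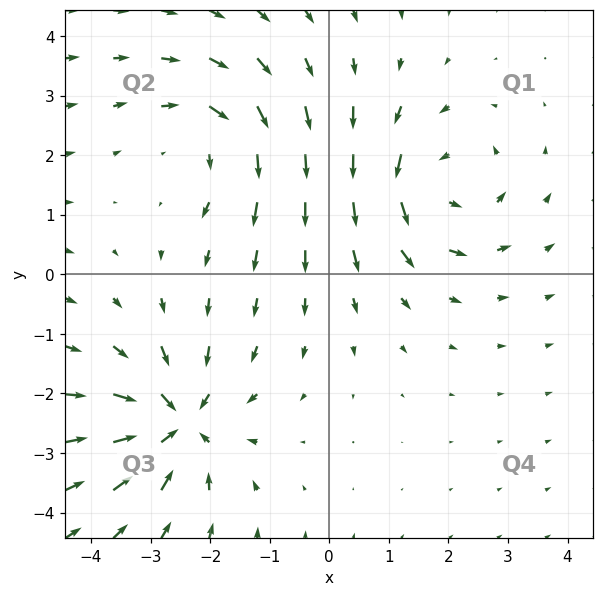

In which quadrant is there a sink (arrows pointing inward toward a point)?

The sink sits at approximately (-2.5, -2.5), which lies in quadrant Q3. The divergence there is about -6, negative as expected for a sink.

Q3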